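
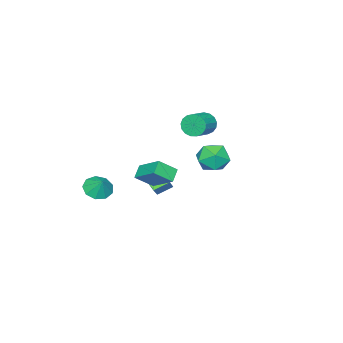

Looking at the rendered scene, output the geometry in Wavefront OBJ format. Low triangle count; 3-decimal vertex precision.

v 2.38 -3.603 -2.16
v 3.053 -4.216 -1.967
v 2.68 -2.997 -1.28
v 3.276 -3.763 -2.355
v 3.08 -3.235 -2.651
v 2.556 -2.88 -2.718
v 1.951 -2.862 -2.524
v 1.546 -3.192 -2.16
v 1.532 -3.713 -1.796
v 1.915 -4.183 -1.603
v 2.515 -4.382 -1.67
v 0.236 4.068 2.323
v 0.941 4.251 1.507
v 1.539 3.369 3.293
v 2.244 3.552 2.477
v 1.823 4.393 3.034
v 1.017 4.825 2.434
v 1.463 2.795 2.366
v 0.657 3.227 1.766
v 1.699 3.464 1.534
v 1.922 4.451 1.946
v 0.558 3.169 2.854
v 0.781 4.156 3.266
v 2.282 0.402 -0.608
v 1.546 0.161 -0.057
v 2.538 2.006 0.433
v 1.802 1.766 0.985
v 3.118 -0.266 0.215
v 2.382 -0.506 0.767
v 3.374 1.339 1.257
v 2.638 1.098 1.808
v -3.194 -4.804 -4.022
v -3.993 -4.216 -3.502
v -2.622 -3.231 -4.922
v -3.421 -2.643 -4.402
v -2.599 -4.617 -3.318
v -3.398 -4.029 -2.798
v -2.027 -3.044 -4.218
v -2.826 -2.456 -3.698
v -1.618 1.035 3.01
v -1.332 0.68 2.353
v -0.016 0.89 2.813
v -0.302 1.245 3.47
v -1.356 1.049 2.254
v -0.04 1.259 2.715
v -1.44 1.415 2.329
v -0.124 1.625 2.789
v -1.565 1.694 2.559
v -0.249 1.904 3.02
v -1.702 1.822 2.893
v -0.386 2.032 3.354
v -1.82 1.77 3.254
v -0.504 1.979 3.714
v -1.892 1.549 3.558
v -0.576 1.759 4.019
v -1.901 1.211 3.737
v -0.584 1.42 4.198
v -1.845 0.832 3.75
v -0.528 1.042 4.21
v -1.737 0.5 3.592
v -0.421 0.71 4.053
v -1.602 0.291 3.302
v -0.286 0.5 3.762
v -1.47 0.252 2.944
v -0.154 0.461 3.405
v -1.373 0.392 2.602
v -0.057 0.602 3.062
f 2 1 4
f 2 4 3
f 4 1 5
f 4 5 3
f 5 1 6
f 5 6 3
f 6 1 7
f 6 7 3
f 7 1 8
f 7 8 3
f 8 1 9
f 8 9 3
f 9 1 10
f 9 10 3
f 10 1 11
f 10 11 3
f 11 1 2
f 11 2 3
f 12 23 17
f 12 17 13
f 12 13 19
f 12 19 22
f 12 22 23
f 13 17 21
f 17 23 16
f 23 22 14
f 22 19 18
f 19 13 20
f 15 21 16
f 15 16 14
f 15 14 18
f 15 18 20
f 15 20 21
f 16 21 17
f 14 16 23
f 18 14 22
f 20 18 19
f 21 20 13
f 25 27 24
f 28 25 24
f 24 27 26
f 26 28 24
f 25 31 27
f 29 25 28
f 29 31 25
f 27 31 26
f 30 28 26
f 26 31 30
f 30 29 28
f 31 29 30
f 33 35 32
f 36 33 32
f 32 35 34
f 34 36 32
f 33 39 35
f 37 33 36
f 37 39 33
f 35 39 34
f 38 36 34
f 34 39 38
f 38 37 36
f 39 37 38
f 41 40 44
f 41 44 42
f 42 44 45
f 42 45 43
f 44 40 46
f 44 46 45
f 45 46 47
f 45 47 43
f 46 40 48
f 46 48 47
f 47 48 49
f 47 49 43
f 48 40 50
f 48 50 49
f 49 50 51
f 49 51 43
f 50 40 52
f 50 52 51
f 51 52 53
f 51 53 43
f 52 40 54
f 52 54 53
f 53 54 55
f 53 55 43
f 54 40 56
f 54 56 55
f 55 56 57
f 55 57 43
f 56 40 58
f 56 58 57
f 57 58 59
f 57 59 43
f 58 40 60
f 58 60 59
f 59 60 61
f 59 61 43
f 60 40 62
f 60 62 61
f 61 62 63
f 61 63 43
f 62 40 64
f 62 64 63
f 63 64 65
f 63 65 43
f 64 40 66
f 64 66 65
f 65 66 67
f 65 67 43
f 66 40 41
f 66 41 67
f 67 41 42
f 67 42 43



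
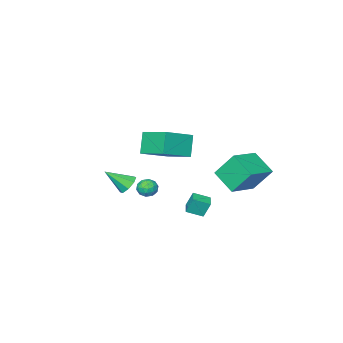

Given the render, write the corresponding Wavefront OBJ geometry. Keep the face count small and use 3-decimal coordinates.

v -2.211 3.895 -1.921
v -2.197 2.433 -1.054
v -0.329 4.239 -1.371
v -0.316 2.777 -0.504
v -1.604 3.003 -3.436
v -1.591 1.541 -2.569
v 0.277 3.347 -2.886
v 0.291 1.885 -2.019
v -2.073 -4.954 -2.534
v -0.173 -5.101 -1.724
v -2.228 -3.007 -1.819
v -0.328 -3.154 -1.009
v -1.452 -4.406 -3.891
v 0.448 -4.553 -3.081
v -1.607 -2.459 -3.176
v 0.293 -2.606 -2.366
v 3.232 0.355 -3.312
v 3.645 0.304 -2.81
v 3.055 -0.684 -3.27
v 3.468 -0.735 -2.768
v 2.896 -0.43 -2.692
v 3.006 0.212 -2.717
v 3.694 -0.592 -3.363
v 3.804 0.05 -3.388
v 3.93 -0.281 -2.841
v 3.437 -0.18 -2.426
v 3.263 -0.2 -3.654
v 2.77 -0.099 -3.239
v 3.454 0.421 -3.064
v 3.246 -0.801 -3.016
v 2.91 -0.621 -2.971
v 3.153 -0.651 -2.675
v 3.079 0.367 -3.01
v 3.321 0.337 -2.715
v 2.881 -0.094 -2.646
v 3.379 -0.717 -3.365
v 3.621 -0.747 -3.07
v 3.547 0.271 -3.405
v 3.79 0.241 -3.109
v 3.819 -0.286 -3.434
v 3.864 0.047 -2.787
v 3.76 -0.564 -2.763
v 3.893 -0.48 -3.112
v 3.958 -0.103 -3.128
v 3.574 0.106 -2.544
v 3.47 -0.504 -2.519
v 3.135 -0.325 -2.475
v 3.199 0.052 -2.49
v 3.742 -0.238 -2.562
v 3.23 0.124 -3.561
v 3.126 -0.486 -3.536
v 3.501 -0.432 -3.59
v 3.565 -0.055 -3.605
v 2.94 0.184 -3.317
v 2.836 -0.427 -3.293
v 2.742 -0.277 -2.952
v 2.807 0.1 -2.968
v 2.958 -0.142 -3.518
v 1.979 2.968 -3.849
v 1.716 3.26 -2.876
v 2.517 3.624 -3.901
v 2.254 3.916 -2.927
v 2.726 2.384 -3.473
v 2.463 2.676 -2.499
v 3.264 3.04 -3.524
v 3.001 3.332 -2.551
v 3.482 -1.753 -3.416
v 4.057 -1.498 -3.766
v 4.478 -2.587 -2.384
v 3.901 -1.171 -3.351
v 3.5 -1.185 -2.974
v 3.087 -1.531 -2.856
v 2.906 -2.007 -3.066
v 3.062 -2.334 -3.481
v 3.464 -2.321 -3.858
v 3.876 -1.975 -3.976
f 2 4 1
f 5 2 1
f 1 4 3
f 3 5 1
f 2 8 4
f 6 2 5
f 6 8 2
f 4 8 3
f 7 5 3
f 3 8 7
f 7 6 5
f 8 6 7
f 10 12 9
f 13 10 9
f 9 12 11
f 11 13 9
f 10 16 12
f 14 10 13
f 14 16 10
f 12 16 11
f 15 13 11
f 11 16 15
f 15 14 13
f 16 14 15
f 17 54 33
f 54 28 57
f 33 57 22
f 54 57 33
f 17 33 29
f 33 22 34
f 29 34 18
f 33 34 29
f 17 29 38
f 29 18 39
f 38 39 24
f 29 39 38
f 17 38 50
f 38 24 53
f 50 53 27
f 38 53 50
f 17 50 54
f 50 27 58
f 54 58 28
f 50 58 54
f 18 34 45
f 34 22 48
f 45 48 26
f 34 48 45
f 22 57 35
f 57 28 56
f 35 56 21
f 57 56 35
f 28 58 55
f 58 27 51
f 55 51 19
f 58 51 55
f 27 53 52
f 53 24 40
f 52 40 23
f 53 40 52
f 24 39 44
f 39 18 41
f 44 41 25
f 39 41 44
f 20 46 32
f 46 26 47
f 32 47 21
f 46 47 32
f 20 32 30
f 32 21 31
f 30 31 19
f 32 31 30
f 20 30 37
f 30 19 36
f 37 36 23
f 30 36 37
f 20 37 42
f 37 23 43
f 42 43 25
f 37 43 42
f 20 42 46
f 42 25 49
f 46 49 26
f 42 49 46
f 21 47 35
f 47 26 48
f 35 48 22
f 47 48 35
f 19 31 55
f 31 21 56
f 55 56 28
f 31 56 55
f 23 36 52
f 36 19 51
f 52 51 27
f 36 51 52
f 25 43 44
f 43 23 40
f 44 40 24
f 43 40 44
f 26 49 45
f 49 25 41
f 45 41 18
f 49 41 45
f 60 62 59
f 63 60 59
f 59 62 61
f 61 63 59
f 60 66 62
f 64 60 63
f 64 66 60
f 62 66 61
f 65 63 61
f 61 66 65
f 65 64 63
f 66 64 65
f 68 67 70
f 68 70 69
f 70 67 71
f 70 71 69
f 71 67 72
f 71 72 69
f 72 67 73
f 72 73 69
f 73 67 74
f 73 74 69
f 74 67 75
f 74 75 69
f 75 67 76
f 75 76 69
f 76 67 68
f 76 68 69



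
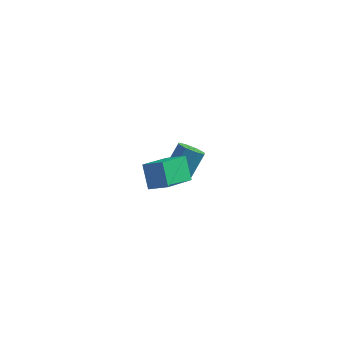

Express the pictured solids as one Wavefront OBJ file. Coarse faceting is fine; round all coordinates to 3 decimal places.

v 1.788 -2.127 1.555
v 1.261 -3.946 2.439
v 2.778 -2.171 2.054
v 2.251 -3.99 2.939
v 2.309 -2.81 0.461
v 1.782 -4.629 1.346
v 3.299 -2.854 0.961
v 2.772 -4.673 1.845
v 0.967 1.859 -3.293
v 1.424 1.295 -3.009
v 1.85 2.297 -1.703
v 1.393 2.861 -1.987
v 1.716 1.658 -3.382
v 2.141 2.66 -2.077
v 1.568 2.139 -3.704
v 1.994 3.141 -2.398
v 1.069 2.456 -3.784
v 1.494 3.458 -2.479
v 0.51 2.423 -3.577
v 0.936 3.425 -2.271
v 0.219 2.06 -3.203
v 0.644 3.062 -1.898
v 0.366 1.579 -2.882
v 0.792 2.581 -1.576
v 0.866 1.262 -2.801
v 1.291 2.264 -1.496
f 2 4 1
f 5 2 1
f 1 4 3
f 3 5 1
f 2 8 4
f 6 2 5
f 6 8 2
f 4 8 3
f 7 5 3
f 3 8 7
f 7 6 5
f 8 6 7
f 10 9 13
f 10 13 11
f 11 13 14
f 11 14 12
f 13 9 15
f 13 15 14
f 14 15 16
f 14 16 12
f 15 9 17
f 15 17 16
f 16 17 18
f 16 18 12
f 17 9 19
f 17 19 18
f 18 19 20
f 18 20 12
f 19 9 21
f 19 21 20
f 20 21 22
f 20 22 12
f 21 9 23
f 21 23 22
f 22 23 24
f 22 24 12
f 23 9 25
f 23 25 24
f 24 25 26
f 24 26 12
f 25 9 10
f 25 10 26
f 26 10 11
f 26 11 12



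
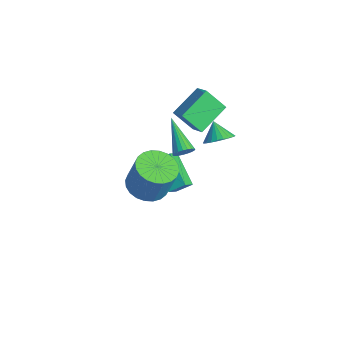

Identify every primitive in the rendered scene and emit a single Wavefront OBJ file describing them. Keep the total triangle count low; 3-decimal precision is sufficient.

v 2.426 0.547 1.803
v 2.981 0.487 2.362
v 1.694 0.613 2.537
v 2.969 0.792 2.322
v 2.874 1.06 2.203
v 2.711 1.25 2.023
v 2.504 1.333 1.81
v 2.286 1.296 1.595
v 2.089 1.145 1.412
v 1.944 0.903 1.289
v 1.871 0.607 1.244
v 1.884 0.302 1.283
v 1.979 0.034 1.402
v 2.142 -0.156 1.582
v 2.349 -0.239 1.795
v 2.567 -0.202 2.01
v 2.764 -0.051 2.193
v 2.909 0.191 2.316
v -1.377 0.052 0.596
v -0.461 0.071 1.205
v -1.921 1.656 1.363
v -1.006 1.675 1.973
v -0.694 0.785 -0.453
v 0.221 0.804 0.157
v -1.239 2.389 0.315
v -0.323 2.408 0.924
v -0.382 0.142 -1.787
v -0.135 -0.045 -1.297
v -2.218 0.378 -0.773
v -0.098 0.193 -1.284
v -0.11 0.422 -1.359
v -0.168 0.603 -1.507
v -0.264 0.704 -1.704
v -0.381 0.708 -1.915
v -0.497 0.614 -2.104
v -0.594 0.439 -2.239
v -0.654 0.212 -2.295
v -0.667 -0.027 -2.263
v -0.631 -0.236 -2.15
v -0.552 -0.38 -1.973
v -0.444 -0.434 -1.764
v -0.325 -0.388 -1.56
v -0.216 -0.251 -1.394
v 3.398 -3.708 1.288
v 3.895 -2.854 0.999
v 4.34 -2.538 2.704
v 3.842 -3.392 2.992
v 3.527 -2.71 1.069
v 3.972 -2.394 2.773
v 3.138 -2.718 1.171
v 3.583 -2.402 2.876
v 2.789 -2.877 1.292
v 3.234 -2.56 2.997
v 2.533 -3.162 1.412
v 2.978 -2.846 3.117
v 2.408 -3.531 1.513
v 2.853 -3.214 3.218
v 2.434 -3.926 1.58
v 2.879 -3.61 3.284
v 2.607 -4.289 1.602
v 3.052 -3.972 3.307
v 2.9 -4.562 1.576
v 3.345 -4.246 3.281
v 3.268 -4.706 1.507
v 3.713 -4.39 3.211
v 3.657 -4.698 1.404
v 4.102 -4.382 3.109
v 4.006 -4.54 1.283
v 4.451 -4.223 2.988
v 4.262 -4.254 1.163
v 4.707 -3.938 2.868
v 4.387 -3.886 1.062
v 4.832 -3.569 2.767
v 4.361 -3.49 0.996
v 4.806 -3.174 2.7
v 4.188 -3.128 0.973
v 4.633 -2.811 2.678
v -1.885 -0.355 -3.689
v -1.527 -0.953 -3.058
v -1.569 0.393 -3.159
v -1.211 -0.204 -2.528
v -0.189 -0.376 -4.672
v 0.169 -0.973 -4.041
v 0.127 0.373 -4.142
v 0.485 -0.225 -3.511
f 2 1 4
f 2 4 3
f 4 1 5
f 4 5 3
f 5 1 6
f 5 6 3
f 6 1 7
f 6 7 3
f 7 1 8
f 7 8 3
f 8 1 9
f 8 9 3
f 9 1 10
f 9 10 3
f 10 1 11
f 10 11 3
f 11 1 12
f 11 12 3
f 12 1 13
f 12 13 3
f 13 1 14
f 13 14 3
f 14 1 15
f 14 15 3
f 15 1 16
f 15 16 3
f 16 1 17
f 16 17 3
f 17 1 18
f 17 18 3
f 18 1 2
f 18 2 3
f 20 22 19
f 23 20 19
f 19 22 21
f 21 23 19
f 20 26 22
f 24 20 23
f 24 26 20
f 22 26 21
f 25 23 21
f 21 26 25
f 25 24 23
f 26 24 25
f 28 27 30
f 28 30 29
f 30 27 31
f 30 31 29
f 31 27 32
f 31 32 29
f 32 27 33
f 32 33 29
f 33 27 34
f 33 34 29
f 34 27 35
f 34 35 29
f 35 27 36
f 35 36 29
f 36 27 37
f 36 37 29
f 37 27 38
f 37 38 29
f 38 27 39
f 38 39 29
f 39 27 40
f 39 40 29
f 40 27 41
f 40 41 29
f 41 27 42
f 41 42 29
f 42 27 43
f 42 43 29
f 43 27 28
f 43 28 29
f 45 44 48
f 45 48 46
f 46 48 49
f 46 49 47
f 48 44 50
f 48 50 49
f 49 50 51
f 49 51 47
f 50 44 52
f 50 52 51
f 51 52 53
f 51 53 47
f 52 44 54
f 52 54 53
f 53 54 55
f 53 55 47
f 54 44 56
f 54 56 55
f 55 56 57
f 55 57 47
f 56 44 58
f 56 58 57
f 57 58 59
f 57 59 47
f 58 44 60
f 58 60 59
f 59 60 61
f 59 61 47
f 60 44 62
f 60 62 61
f 61 62 63
f 61 63 47
f 62 44 64
f 62 64 63
f 63 64 65
f 63 65 47
f 64 44 66
f 64 66 65
f 65 66 67
f 65 67 47
f 66 44 68
f 66 68 67
f 67 68 69
f 67 69 47
f 68 44 70
f 68 70 69
f 69 70 71
f 69 71 47
f 70 44 72
f 70 72 71
f 71 72 73
f 71 73 47
f 72 44 74
f 72 74 73
f 73 74 75
f 73 75 47
f 74 44 76
f 74 76 75
f 75 76 77
f 75 77 47
f 76 44 45
f 76 45 77
f 77 45 46
f 77 46 47
f 79 81 78
f 82 79 78
f 78 81 80
f 80 82 78
f 79 85 81
f 83 79 82
f 83 85 79
f 81 85 80
f 84 82 80
f 80 85 84
f 84 83 82
f 85 83 84



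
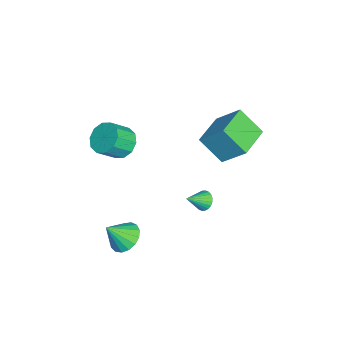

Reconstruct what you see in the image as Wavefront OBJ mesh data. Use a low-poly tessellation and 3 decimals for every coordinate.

v 0.946 1.766 -1.894
v 1.391 1.706 -2.336
v 1.594 0.894 -1.126
v 1.481 1.892 -2.202
v 1.489 2.058 -2.021
v 1.415 2.179 -1.821
v 1.27 2.238 -1.632
v 1.075 2.225 -1.482
v 0.86 2.141 -1.396
v 0.659 2.001 -1.385
v 0.501 1.825 -1.452
v 0.411 1.639 -1.586
v 0.403 1.473 -1.767
v 0.477 1.352 -1.968
v 0.622 1.293 -2.157
v 0.817 1.306 -2.306
v 1.032 1.39 -2.392
v 1.233 1.53 -2.403
v 0.501 -2.541 2.322
v 1.144 -2.841 1.646
v 1.761 -3.719 2.621
v 1.119 -3.419 3.298
v 1.38 -2.361 1.928
v 1.998 -3.238 2.904
v 1.281 -1.949 2.361
v 1.899 -2.827 3.337
v 0.884 -1.764 2.78
v 1.502 -2.641 3.755
v 0.341 -1.875 3.023
v 0.958 -2.753 3.998
v -0.141 -2.241 2.999
v 0.476 -3.119 3.974
v -0.378 -2.722 2.716
v 0.24 -3.599 3.692
v -0.279 -3.133 2.283
v 0.339 -4.011 3.259
v 0.118 -3.319 1.865
v 0.736 -4.196 2.84
v 0.662 -3.207 1.622
v 1.279 -4.085 2.597
v -3.405 3.339 -0.78
v -3.904 2.068 0.584
v -2.899 4.636 0.614
v -3.398 3.365 1.978
v -1.402 2.555 -0.778
v -1.901 1.284 0.586
v -0.896 3.852 0.616
v -1.395 2.581 1.98
v 2.946 -2.208 -3.424
v 3.677 -1.581 -3.194
v 3.354 -3.132 -2.196
v 3.306 -1.418 -2.948
v 2.853 -1.435 -2.811
v 2.421 -1.63 -2.814
v 2.11 -1.957 -2.957
v 1.99 -2.342 -3.207
v 2.089 -2.695 -3.506
v 2.384 -2.937 -3.787
v 2.809 -3.012 -3.984
v 3.264 -2.903 -4.053
v 3.647 -2.634 -3.978
v 3.87 -2.267 -3.776
v 3.88 -1.887 -3.493
f 2 1 4
f 2 4 3
f 4 1 5
f 4 5 3
f 5 1 6
f 5 6 3
f 6 1 7
f 6 7 3
f 7 1 8
f 7 8 3
f 8 1 9
f 8 9 3
f 9 1 10
f 9 10 3
f 10 1 11
f 10 11 3
f 11 1 12
f 11 12 3
f 12 1 13
f 12 13 3
f 13 1 14
f 13 14 3
f 14 1 15
f 14 15 3
f 15 1 16
f 15 16 3
f 16 1 17
f 16 17 3
f 17 1 18
f 17 18 3
f 18 1 2
f 18 2 3
f 20 19 23
f 20 23 21
f 21 23 24
f 21 24 22
f 23 19 25
f 23 25 24
f 24 25 26
f 24 26 22
f 25 19 27
f 25 27 26
f 26 27 28
f 26 28 22
f 27 19 29
f 27 29 28
f 28 29 30
f 28 30 22
f 29 19 31
f 29 31 30
f 30 31 32
f 30 32 22
f 31 19 33
f 31 33 32
f 32 33 34
f 32 34 22
f 33 19 35
f 33 35 34
f 34 35 36
f 34 36 22
f 35 19 37
f 35 37 36
f 36 37 38
f 36 38 22
f 37 19 39
f 37 39 38
f 38 39 40
f 38 40 22
f 39 19 20
f 39 20 40
f 40 20 21
f 40 21 22
f 42 44 41
f 45 42 41
f 41 44 43
f 43 45 41
f 42 48 44
f 46 42 45
f 46 48 42
f 44 48 43
f 47 45 43
f 43 48 47
f 47 46 45
f 48 46 47
f 50 49 52
f 50 52 51
f 52 49 53
f 52 53 51
f 53 49 54
f 53 54 51
f 54 49 55
f 54 55 51
f 55 49 56
f 55 56 51
f 56 49 57
f 56 57 51
f 57 49 58
f 57 58 51
f 58 49 59
f 58 59 51
f 59 49 60
f 59 60 51
f 60 49 61
f 60 61 51
f 61 49 62
f 61 62 51
f 62 49 63
f 62 63 51
f 63 49 50
f 63 50 51



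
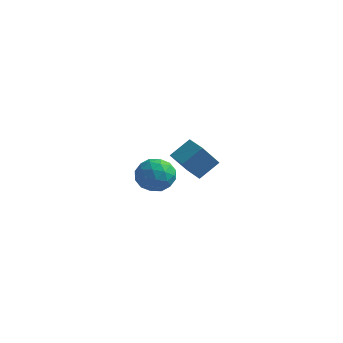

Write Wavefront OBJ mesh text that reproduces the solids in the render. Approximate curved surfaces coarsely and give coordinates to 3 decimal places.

v -2.369 -1.864 3.43
v -1.614 -2.264 4.025
v -3.186 -3.336 3.475
v -2.431 -3.736 4.07
v -3.064 -3.005 4.455
v -2.559 -2.095 4.427
v -2.241 -3.505 3.073
v -1.736 -2.595 3.045
v -1.535 -3.279 3.804
v -2.044 -2.97 4.658
v -2.756 -2.63 2.842
v -3.265 -2.321 3.696
v -1.92 -1.935 3.723
v -2.88 -3.665 3.777
v -3.252 -3.235 4.003
v -2.809 -3.471 4.353
v -2.475 -1.835 3.96
v -2.032 -2.071 4.309
v -2.884 -2.506 4.562
v -2.768 -3.529 3.191
v -2.325 -3.765 3.54
v -1.991 -2.129 3.147
v -1.548 -2.365 3.497
v -1.916 -3.094 2.938
v -1.43 -2.766 3.943
v -1.91 -3.632 3.97
v -1.798 -3.496 3.384
v -1.501 -2.961 3.367
v -1.729 -2.585 4.445
v -2.209 -3.45 4.472
v -2.581 -3.02 4.698
v -2.284 -2.485 4.682
v -1.682 -3.181 4.316
v -2.591 -2.15 3.028
v -3.071 -3.015 3.055
v -2.516 -3.115 2.818
v -2.219 -2.58 2.802
v -2.89 -1.968 3.53
v -3.37 -2.834 3.557
v -3.299 -2.639 4.133
v -3.002 -2.104 4.116
v -3.118 -2.419 3.184
v -3.993 3.405 0.723
v -4.478 2.494 2.074
v -3.37 4.348 1.583
v -3.855 3.436 2.934
v -2.945 2.764 0.666
v -3.43 1.852 2.017
v -2.322 3.706 1.526
v -2.807 2.795 2.877
f 1 38 17
f 38 12 41
f 17 41 6
f 38 41 17
f 1 17 13
f 17 6 18
f 13 18 2
f 17 18 13
f 1 13 22
f 13 2 23
f 22 23 8
f 13 23 22
f 1 22 34
f 22 8 37
f 34 37 11
f 22 37 34
f 1 34 38
f 34 11 42
f 38 42 12
f 34 42 38
f 2 18 29
f 18 6 32
f 29 32 10
f 18 32 29
f 6 41 19
f 41 12 40
f 19 40 5
f 41 40 19
f 12 42 39
f 42 11 35
f 39 35 3
f 42 35 39
f 11 37 36
f 37 8 24
f 36 24 7
f 37 24 36
f 8 23 28
f 23 2 25
f 28 25 9
f 23 25 28
f 4 30 16
f 30 10 31
f 16 31 5
f 30 31 16
f 4 16 14
f 16 5 15
f 14 15 3
f 16 15 14
f 4 14 21
f 14 3 20
f 21 20 7
f 14 20 21
f 4 21 26
f 21 7 27
f 26 27 9
f 21 27 26
f 4 26 30
f 26 9 33
f 30 33 10
f 26 33 30
f 5 31 19
f 31 10 32
f 19 32 6
f 31 32 19
f 3 15 39
f 15 5 40
f 39 40 12
f 15 40 39
f 7 20 36
f 20 3 35
f 36 35 11
f 20 35 36
f 9 27 28
f 27 7 24
f 28 24 8
f 27 24 28
f 10 33 29
f 33 9 25
f 29 25 2
f 33 25 29
f 44 46 43
f 47 44 43
f 43 46 45
f 45 47 43
f 44 50 46
f 48 44 47
f 48 50 44
f 46 50 45
f 49 47 45
f 45 50 49
f 49 48 47
f 50 48 49



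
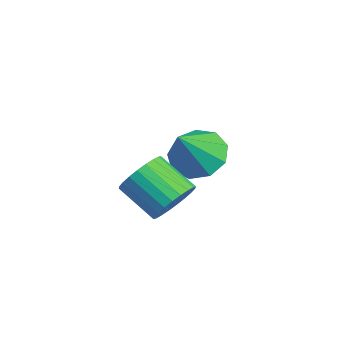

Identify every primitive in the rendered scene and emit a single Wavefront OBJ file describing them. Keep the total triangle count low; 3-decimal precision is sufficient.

v 0.535 -2.733 2.846
v 0.825 -2.491 3.459
v -0.105 -3.064 4.126
v -0.395 -3.307 3.514
v 0.649 -2.281 3.395
v -0.281 -2.854 4.062
v 0.456 -2.14 3.247
v -0.474 -2.714 3.914
v 0.275 -2.09 3.038
v -0.654 -2.663 3.705
v 0.134 -2.137 2.8
v -0.796 -2.711 3.467
v 0.053 -2.275 2.569
v -0.876 -2.849 3.236
v 0.046 -2.483 2.38
v -0.883 -3.057 3.047
v 0.114 -2.729 2.263
v -0.816 -3.303 2.93
v 0.245 -2.976 2.234
v -0.685 -3.549 2.901
v 0.421 -3.186 2.298
v -0.509 -3.759 2.965
v 0.614 -3.326 2.446
v -0.316 -3.9 3.113
v 0.794 -3.377 2.655
v -0.135 -3.95 3.322
v 0.936 -3.329 2.893
v 0.006 -3.903 3.56
v 1.016 -3.191 3.124
v 0.087 -3.765 3.791
v 1.023 -2.983 3.313
v 0.094 -3.557 3.98
v 0.956 -2.737 3.43
v 0.026 -3.311 4.097
v -2.492 -0.917 2.236
v -1.976 -1.369 1.702
v -1.888 -1.723 3.504
v -1.698 -0.875 1.884
v -1.792 -0.401 2.23
v -2.214 -0.168 2.579
v -2.766 -0.285 2.768
v -3.19 -0.698 2.708
v -3.288 -1.214 2.426
v -3.013 -1.59 2.056
v -2.495 -1.652 1.77
f 2 1 5
f 2 5 3
f 3 5 6
f 3 6 4
f 5 1 7
f 5 7 6
f 6 7 8
f 6 8 4
f 7 1 9
f 7 9 8
f 8 9 10
f 8 10 4
f 9 1 11
f 9 11 10
f 10 11 12
f 10 12 4
f 11 1 13
f 11 13 12
f 12 13 14
f 12 14 4
f 13 1 15
f 13 15 14
f 14 15 16
f 14 16 4
f 15 1 17
f 15 17 16
f 16 17 18
f 16 18 4
f 17 1 19
f 17 19 18
f 18 19 20
f 18 20 4
f 19 1 21
f 19 21 20
f 20 21 22
f 20 22 4
f 21 1 23
f 21 23 22
f 22 23 24
f 22 24 4
f 23 1 25
f 23 25 24
f 24 25 26
f 24 26 4
f 25 1 27
f 25 27 26
f 26 27 28
f 26 28 4
f 27 1 29
f 27 29 28
f 28 29 30
f 28 30 4
f 29 1 31
f 29 31 30
f 30 31 32
f 30 32 4
f 31 1 33
f 31 33 32
f 32 33 34
f 32 34 4
f 33 1 2
f 33 2 34
f 34 2 3
f 34 3 4
f 36 35 38
f 36 38 37
f 38 35 39
f 38 39 37
f 39 35 40
f 39 40 37
f 40 35 41
f 40 41 37
f 41 35 42
f 41 42 37
f 42 35 43
f 42 43 37
f 43 35 44
f 43 44 37
f 44 35 45
f 44 45 37
f 45 35 36
f 45 36 37



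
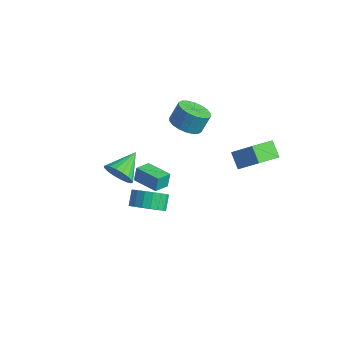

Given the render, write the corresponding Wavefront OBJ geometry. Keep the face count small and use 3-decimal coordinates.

v 1.323 -4.092 1.842
v 2.256 -3.824 2.12
v 1.871 -3.141 2.756
v 0.937 -3.408 2.478
v 2.172 -3.549 1.774
v 1.787 -2.866 2.411
v 1.92 -3.382 1.442
v 1.535 -2.699 2.078
v 1.55 -3.355 1.189
v 1.164 -2.672 1.825
v 1.134 -3.474 1.065
v 0.749 -2.791 1.701
v 0.756 -3.715 1.095
v 0.371 -3.032 1.731
v 0.49 -4.031 1.273
v 0.105 -3.348 1.909
v 0.389 -4.359 1.564
v 0.004 -3.676 2.2
v 0.473 -4.634 1.909
v 0.088 -3.951 2.546
v 0.725 -4.801 2.242
v 0.34 -4.118 2.878
v 1.096 -4.828 2.495
v 0.71 -4.145 3.131
v 1.511 -4.709 2.619
v 1.126 -4.026 3.255
v 1.889 -4.468 2.589
v 1.504 -3.785 3.225
v 2.155 -4.152 2.411
v 1.77 -3.469 3.047
v -1.251 -2.317 1.055
v -1.319 -2.017 1.901
v -1.225 -1.347 0.712
v -1.294 -1.046 1.558
v 0.334 -2.314 1.182
v 0.265 -2.013 2.028
v 0.359 -1.343 0.839
v 0.291 -1.043 1.685
v 2.707 1.866 1.463
v 1.899 2.242 2.174
v 2.769 3.627 0.603
v 1.961 4.002 1.314
v 3.799 2.318 2.466
v 2.991 2.693 3.177
v 3.861 4.078 1.606
v 3.053 4.454 2.317
v -1.564 2.37 2.236
v -0.56 2.321 2.13
v -0.413 2.961 3.217
v -1.416 3.01 3.324
v -0.665 2.704 1.918
v -0.518 3.344 3.005
v -0.947 3.02 1.77
v -0.8 3.66 2.857
v -1.352 3.208 1.714
v -1.205 3.848 2.801
v -1.798 3.23 1.762
v -1.651 3.87 2.849
v -2.198 3.082 1.903
v -2.051 3.722 2.99
v -2.472 2.792 2.111
v -2.325 3.432 3.198
v -2.567 2.419 2.343
v -2.42 3.059 3.43
v -2.462 2.036 2.555
v -2.315 2.676 3.642
v -2.18 1.72 2.703
v -2.033 2.36 3.79
v -1.775 1.532 2.759
v -1.628 2.172 3.846
v -1.329 1.51 2.711
v -1.182 2.15 3.798
v -0.929 1.658 2.57
v -0.782 2.298 3.657
v -0.655 1.948 2.362
v -0.508 2.588 3.449
v -2.95 -1.769 -0.127
v -2.395 -2.019 0.641
v -3.11 -0.111 0.527
v -2.102 -1.876 0.352
v -1.976 -1.713 -0.032
v -2.044 -1.56 -0.436
v -2.291 -1.449 -0.777
v -2.668 -1.402 -0.991
v -3.102 -1.427 -1.032
v -3.505 -1.52 -0.895
v -3.798 -1.663 -0.606
v -3.924 -1.826 -0.221
v -3.856 -1.978 0.182
v -3.609 -2.089 0.524
v -3.232 -2.137 0.737
v -2.798 -2.112 0.779
f 2 1 5
f 2 5 3
f 3 5 6
f 3 6 4
f 5 1 7
f 5 7 6
f 6 7 8
f 6 8 4
f 7 1 9
f 7 9 8
f 8 9 10
f 8 10 4
f 9 1 11
f 9 11 10
f 10 11 12
f 10 12 4
f 11 1 13
f 11 13 12
f 12 13 14
f 12 14 4
f 13 1 15
f 13 15 14
f 14 15 16
f 14 16 4
f 15 1 17
f 15 17 16
f 16 17 18
f 16 18 4
f 17 1 19
f 17 19 18
f 18 19 20
f 18 20 4
f 19 1 21
f 19 21 20
f 20 21 22
f 20 22 4
f 21 1 23
f 21 23 22
f 22 23 24
f 22 24 4
f 23 1 25
f 23 25 24
f 24 25 26
f 24 26 4
f 25 1 27
f 25 27 26
f 26 27 28
f 26 28 4
f 27 1 29
f 27 29 28
f 28 29 30
f 28 30 4
f 29 1 2
f 29 2 30
f 30 2 3
f 30 3 4
f 32 34 31
f 35 32 31
f 31 34 33
f 33 35 31
f 32 38 34
f 36 32 35
f 36 38 32
f 34 38 33
f 37 35 33
f 33 38 37
f 37 36 35
f 38 36 37
f 40 42 39
f 43 40 39
f 39 42 41
f 41 43 39
f 40 46 42
f 44 40 43
f 44 46 40
f 42 46 41
f 45 43 41
f 41 46 45
f 45 44 43
f 46 44 45
f 48 47 51
f 48 51 49
f 49 51 52
f 49 52 50
f 51 47 53
f 51 53 52
f 52 53 54
f 52 54 50
f 53 47 55
f 53 55 54
f 54 55 56
f 54 56 50
f 55 47 57
f 55 57 56
f 56 57 58
f 56 58 50
f 57 47 59
f 57 59 58
f 58 59 60
f 58 60 50
f 59 47 61
f 59 61 60
f 60 61 62
f 60 62 50
f 61 47 63
f 61 63 62
f 62 63 64
f 62 64 50
f 63 47 65
f 63 65 64
f 64 65 66
f 64 66 50
f 65 47 67
f 65 67 66
f 66 67 68
f 66 68 50
f 67 47 69
f 67 69 68
f 68 69 70
f 68 70 50
f 69 47 71
f 69 71 70
f 70 71 72
f 70 72 50
f 71 47 73
f 71 73 72
f 72 73 74
f 72 74 50
f 73 47 75
f 73 75 74
f 74 75 76
f 74 76 50
f 75 47 48
f 75 48 76
f 76 48 49
f 76 49 50
f 78 77 80
f 78 80 79
f 80 77 81
f 80 81 79
f 81 77 82
f 81 82 79
f 82 77 83
f 82 83 79
f 83 77 84
f 83 84 79
f 84 77 85
f 84 85 79
f 85 77 86
f 85 86 79
f 86 77 87
f 86 87 79
f 87 77 88
f 87 88 79
f 88 77 89
f 88 89 79
f 89 77 90
f 89 90 79
f 90 77 91
f 90 91 79
f 91 77 92
f 91 92 79
f 92 77 78
f 92 78 79



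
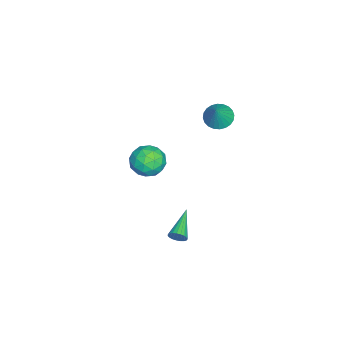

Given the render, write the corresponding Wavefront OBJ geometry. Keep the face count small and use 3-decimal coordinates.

v 4.632 0.144 -3.753
v 4.814 0.357 -3.292
v 2.808 0.216 -3.067
v 4.775 0.54 -3.415
v 4.711 0.655 -3.597
v 4.633 0.681 -3.806
v 4.555 0.615 -4.006
v 4.491 0.467 -4.162
v 4.451 0.263 -4.248
v 4.442 0.039 -4.247
v 4.466 -0.168 -4.162
v 4.519 -0.32 -4.005
v 4.591 -0.392 -3.805
v 4.671 -0.371 -3.596
v 4.743 -0.262 -3.414
v 4.797 -0.082 -3.291
v 4.822 0.137 -3.248
v 0.796 1.468 3.362
v 1.208 0.804 3.081
v 1.644 1.472 4.598
v 1.386 1.046 2.958
v 1.473 1.352 2.897
v 1.458 1.675 2.906
v 1.341 1.967 2.985
v 1.142 2.183 3.121
v 0.89 2.289 3.294
v 0.623 2.271 3.477
v 0.383 2.131 3.642
v 0.205 1.889 3.765
v 0.118 1.584 3.826
v 0.133 1.26 3.817
v 0.25 0.968 3.738
v 0.449 0.753 3.602
v 0.702 0.646 3.429
v 0.968 0.664 3.246
v 0.791 -2.139 -0.214
v 1.387 -1.592 0.49
v 2.233 -2.688 -1.01
v 2.829 -2.141 -0.306
v 2.278 -3.004 0.014
v 1.387 -2.665 0.506
v 2.233 -1.615 -1.026
v 1.342 -1.276 -0.534
v 2.278 -1.269 -0.012
v 2.307 -2.127 0.631
v 1.313 -2.153 -1.151
v 1.342 -3.011 -0.508
v 0.963 -1.818 0.208
v 2.657 -2.462 -0.728
v 2.334 -2.97 -0.54
v 2.684 -2.648 -0.126
v 0.963 -2.448 0.217
v 1.313 -2.127 0.631
v 1.837 -2.956 0.351
v 2.307 -2.153 -1.151
v 2.657 -1.832 -0.737
v 0.936 -1.632 -0.394
v 1.286 -1.31 0.02
v 1.783 -1.324 -0.871
v 1.837 -1.306 0.327
v 2.684 -1.628 -0.141
v 2.334 -1.319 -0.564
v 1.81 -1.12 -0.275
v 1.854 -1.81 0.704
v 2.701 -2.133 0.237
v 2.377 -2.64 0.425
v 1.853 -2.441 0.714
v 2.377 -1.62 0.409
v 0.919 -2.147 -0.757
v 1.766 -2.47 -1.224
v 1.767 -1.839 -1.234
v 1.243 -1.64 -0.945
v 0.936 -2.652 -0.379
v 1.783 -2.974 -0.847
v 1.81 -3.16 -0.245
v 1.286 -2.961 0.044
v 1.243 -2.66 -0.929
f 2 1 4
f 2 4 3
f 4 1 5
f 4 5 3
f 5 1 6
f 5 6 3
f 6 1 7
f 6 7 3
f 7 1 8
f 7 8 3
f 8 1 9
f 8 9 3
f 9 1 10
f 9 10 3
f 10 1 11
f 10 11 3
f 11 1 12
f 11 12 3
f 12 1 13
f 12 13 3
f 13 1 14
f 13 14 3
f 14 1 15
f 14 15 3
f 15 1 16
f 15 16 3
f 16 1 17
f 16 17 3
f 17 1 2
f 17 2 3
f 19 18 21
f 19 21 20
f 21 18 22
f 21 22 20
f 22 18 23
f 22 23 20
f 23 18 24
f 23 24 20
f 24 18 25
f 24 25 20
f 25 18 26
f 25 26 20
f 26 18 27
f 26 27 20
f 27 18 28
f 27 28 20
f 28 18 29
f 28 29 20
f 29 18 30
f 29 30 20
f 30 18 31
f 30 31 20
f 31 18 32
f 31 32 20
f 32 18 33
f 32 33 20
f 33 18 34
f 33 34 20
f 34 18 35
f 34 35 20
f 35 18 19
f 35 19 20
f 36 73 52
f 73 47 76
f 52 76 41
f 73 76 52
f 36 52 48
f 52 41 53
f 48 53 37
f 52 53 48
f 36 48 57
f 48 37 58
f 57 58 43
f 48 58 57
f 36 57 69
f 57 43 72
f 69 72 46
f 57 72 69
f 36 69 73
f 69 46 77
f 73 77 47
f 69 77 73
f 37 53 64
f 53 41 67
f 64 67 45
f 53 67 64
f 41 76 54
f 76 47 75
f 54 75 40
f 76 75 54
f 47 77 74
f 77 46 70
f 74 70 38
f 77 70 74
f 46 72 71
f 72 43 59
f 71 59 42
f 72 59 71
f 43 58 63
f 58 37 60
f 63 60 44
f 58 60 63
f 39 65 51
f 65 45 66
f 51 66 40
f 65 66 51
f 39 51 49
f 51 40 50
f 49 50 38
f 51 50 49
f 39 49 56
f 49 38 55
f 56 55 42
f 49 55 56
f 39 56 61
f 56 42 62
f 61 62 44
f 56 62 61
f 39 61 65
f 61 44 68
f 65 68 45
f 61 68 65
f 40 66 54
f 66 45 67
f 54 67 41
f 66 67 54
f 38 50 74
f 50 40 75
f 74 75 47
f 50 75 74
f 42 55 71
f 55 38 70
f 71 70 46
f 55 70 71
f 44 62 63
f 62 42 59
f 63 59 43
f 62 59 63
f 45 68 64
f 68 44 60
f 64 60 37
f 68 60 64



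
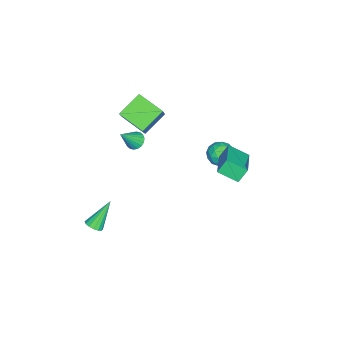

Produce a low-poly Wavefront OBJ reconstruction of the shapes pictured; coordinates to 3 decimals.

v -3.137 2.347 -2.367
v -2.762 2.614 -1.714
v -2.278 1.386 -2.466
v -1.903 1.653 -1.813
v -2.63 1.329 -1.751
v -3.161 1.923 -1.69
v -1.879 2.077 -2.49
v -2.41 2.671 -2.429
v -1.984 2.448 -1.79
v -2.449 1.985 -1.333
v -2.591 2.015 -2.847
v -3.056 1.552 -2.39
v -3.025 2.565 -2.031
v -2.015 1.435 -2.149
v -2.442 1.244 -2.112
v -2.222 1.402 -1.728
v -3.26 2.158 -2.017
v -3.039 2.316 -1.634
v -2.962 1.56 -1.656
v -2.001 1.684 -2.546
v -1.78 1.842 -2.163
v -2.818 2.598 -2.452
v -2.598 2.756 -2.068
v -2.078 2.44 -2.524
v -2.347 2.624 -1.693
v -1.842 2.06 -1.751
v -1.828 2.309 -2.149
v -2.14 2.658 -2.113
v -2.62 2.352 -1.424
v -2.115 1.788 -1.483
v -2.543 1.597 -1.446
v -2.855 1.946 -1.41
v -2.163 2.255 -1.469
v -2.925 2.212 -2.697
v -2.42 1.648 -2.756
v -2.185 2.054 -2.77
v -2.497 2.403 -2.734
v -3.198 1.94 -2.429
v -2.693 1.376 -2.487
v -2.9 1.342 -2.067
v -3.212 1.691 -2.031
v -2.877 1.745 -2.711
v -4.248 -3.296 -4.261
v -3.807 -3.437 -4.627
v -3.432 -3.864 -3.059
v -3.746 -3.192 -4.553
v -3.784 -2.968 -4.421
v -3.914 -2.809 -4.258
v -4.111 -2.747 -4.095
v -4.334 -2.793 -3.965
v -4.54 -2.939 -3.894
v -4.689 -3.155 -3.895
v -4.75 -3.4 -3.969
v -4.712 -3.623 -4.101
v -4.582 -3.782 -4.264
v -4.386 -3.845 -4.427
v -4.162 -3.799 -4.557
v -3.956 -3.653 -4.628
v -3.478 -2.46 -2.61
v -3.936 -3.91 -1.969
v -4.663 -1.723 -1.787
v -5.12 -3.173 -1.146
v -2.12 -2.147 -0.934
v -2.577 -3.597 -0.293
v -3.304 -1.41 -0.111
v -3.762 -2.86 0.53
v -1.857 2.601 -0.461
v -0.07 3.001 0.179
v -1.899 3.71 -1.036
v -0.112 4.111 -0.396
v -1.488 2.209 -1.244
v 0.299 2.61 -0.604
v -1.53 3.319 -1.819
v 0.257 3.719 -1.179
v 3.148 -3.121 -4.187
v 3.558 -3.229 -3.869
v 2.232 -2.499 -2.793
v 3.601 -2.972 -3.955
v 3.523 -2.755 -4.104
v 3.344 -2.636 -4.274
v 3.113 -2.647 -4.421
v 2.891 -2.784 -4.506
v 2.738 -3.012 -4.505
v 2.695 -3.269 -4.419
v 2.773 -3.486 -4.27
v 2.952 -3.605 -4.1
v 3.183 -3.595 -3.953
v 3.405 -3.457 -3.868
f 1 38 17
f 38 12 41
f 17 41 6
f 38 41 17
f 1 17 13
f 17 6 18
f 13 18 2
f 17 18 13
f 1 13 22
f 13 2 23
f 22 23 8
f 13 23 22
f 1 22 34
f 22 8 37
f 34 37 11
f 22 37 34
f 1 34 38
f 34 11 42
f 38 42 12
f 34 42 38
f 2 18 29
f 18 6 32
f 29 32 10
f 18 32 29
f 6 41 19
f 41 12 40
f 19 40 5
f 41 40 19
f 12 42 39
f 42 11 35
f 39 35 3
f 42 35 39
f 11 37 36
f 37 8 24
f 36 24 7
f 37 24 36
f 8 23 28
f 23 2 25
f 28 25 9
f 23 25 28
f 4 30 16
f 30 10 31
f 16 31 5
f 30 31 16
f 4 16 14
f 16 5 15
f 14 15 3
f 16 15 14
f 4 14 21
f 14 3 20
f 21 20 7
f 14 20 21
f 4 21 26
f 21 7 27
f 26 27 9
f 21 27 26
f 4 26 30
f 26 9 33
f 30 33 10
f 26 33 30
f 5 31 19
f 31 10 32
f 19 32 6
f 31 32 19
f 3 15 39
f 15 5 40
f 39 40 12
f 15 40 39
f 7 20 36
f 20 3 35
f 36 35 11
f 20 35 36
f 9 27 28
f 27 7 24
f 28 24 8
f 27 24 28
f 10 33 29
f 33 9 25
f 29 25 2
f 33 25 29
f 44 43 46
f 44 46 45
f 46 43 47
f 46 47 45
f 47 43 48
f 47 48 45
f 48 43 49
f 48 49 45
f 49 43 50
f 49 50 45
f 50 43 51
f 50 51 45
f 51 43 52
f 51 52 45
f 52 43 53
f 52 53 45
f 53 43 54
f 53 54 45
f 54 43 55
f 54 55 45
f 55 43 56
f 55 56 45
f 56 43 57
f 56 57 45
f 57 43 58
f 57 58 45
f 58 43 44
f 58 44 45
f 60 62 59
f 63 60 59
f 59 62 61
f 61 63 59
f 60 66 62
f 64 60 63
f 64 66 60
f 62 66 61
f 65 63 61
f 61 66 65
f 65 64 63
f 66 64 65
f 68 70 67
f 71 68 67
f 67 70 69
f 69 71 67
f 68 74 70
f 72 68 71
f 72 74 68
f 70 74 69
f 73 71 69
f 69 74 73
f 73 72 71
f 74 72 73
f 76 75 78
f 76 78 77
f 78 75 79
f 78 79 77
f 79 75 80
f 79 80 77
f 80 75 81
f 80 81 77
f 81 75 82
f 81 82 77
f 82 75 83
f 82 83 77
f 83 75 84
f 83 84 77
f 84 75 85
f 84 85 77
f 85 75 86
f 85 86 77
f 86 75 87
f 86 87 77
f 87 75 88
f 87 88 77
f 88 75 76
f 88 76 77



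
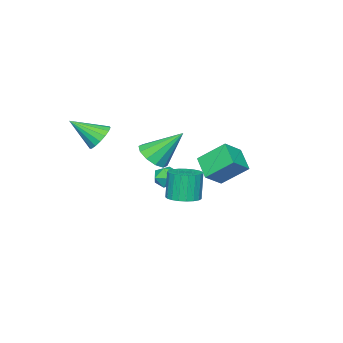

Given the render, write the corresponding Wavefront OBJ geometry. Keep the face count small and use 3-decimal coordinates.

v 2.075 1.883 -1.452
v 2.777 2.177 -1.282
v 2.487 2.051 0.123
v 1.785 1.757 -0.048
v 2.593 2.444 -1.295
v 2.304 2.318 0.11
v 2.32 2.614 -1.336
v 2.03 2.488 0.069
v 2.004 2.658 -1.397
v 1.715 2.532 0.007
v 1.701 2.567 -1.468
v 1.412 2.441 -0.063
v 1.462 2.359 -1.536
v 1.173 2.233 -0.131
v 1.329 2.068 -1.589
v 1.04 1.942 -0.184
v 1.325 1.745 -1.619
v 1.036 1.619 -0.214
v 1.451 1.446 -1.62
v 1.162 1.32 -0.215
v 1.684 1.222 -1.592
v 1.395 1.096 -0.187
v 1.985 1.113 -1.54
v 1.696 0.987 -0.135
v 2.302 1.137 -1.473
v 2.012 1.011 -0.068
v 2.579 1.29 -1.402
v 2.289 1.164 0.003
v 2.769 1.545 -1.34
v 2.479 1.419 0.065
v 2.839 1.859 -1.297
v 2.549 1.733 0.108
v 0.144 2.014 -0.141
v -0.407 3.096 0.87
v 0.774 2.929 -0.776
v 0.223 4.011 0.234
v 1.077 1.849 0.546
v 0.526 2.931 1.556
v 1.707 2.764 -0.09
v 1.156 3.846 0.921
v 2.67 -2.268 1.222
v 3.11 -2.489 0.642
v 3.43 -3.372 2.218
v 3.298 -2.219 0.797
v 3.343 -1.961 1.049
v 3.234 -1.773 1.341
v 2.995 -1.698 1.605
v 2.682 -1.754 1.781
v 2.366 -1.928 1.83
v 2.12 -2.18 1.739
v 2 -2.452 1.529
v 2.033 -2.682 1.249
v 2.212 -2.817 0.963
v 2.496 -2.826 0.736
v 2.82 -2.708 0.62
v -1.697 -1.356 -3.077
v -1.145 -1.762 -3.24
v -2.075 -2.158 -2.36
v -1.523 -2.564 -2.523
v -1.427 -1.971 -2.156
v -1.194 -1.475 -2.599
v -2.026 -2.445 -3.001
v -1.793 -1.949 -3.444
v -1.348 -2.435 -3.194
v -0.978 -2.142 -2.671
v -2.242 -1.778 -2.929
v -1.872 -1.485 -2.406
v -0.373 -1.76 -0.901
v 0.231 -1.141 -1.067
v -1.127 -0.62 0.601
v -0.208 -1.033 -1.369
v -0.71 -1.203 -1.493
v -1.083 -1.585 -1.39
v -1.185 -2.034 -1.1
v -0.976 -2.378 -0.734
v -0.537 -2.486 -0.432
v -0.035 -2.316 -0.309
v 0.338 -1.934 -0.411
v 0.439 -1.485 -0.701
f 2 1 5
f 2 5 3
f 3 5 6
f 3 6 4
f 5 1 7
f 5 7 6
f 6 7 8
f 6 8 4
f 7 1 9
f 7 9 8
f 8 9 10
f 8 10 4
f 9 1 11
f 9 11 10
f 10 11 12
f 10 12 4
f 11 1 13
f 11 13 12
f 12 13 14
f 12 14 4
f 13 1 15
f 13 15 14
f 14 15 16
f 14 16 4
f 15 1 17
f 15 17 16
f 16 17 18
f 16 18 4
f 17 1 19
f 17 19 18
f 18 19 20
f 18 20 4
f 19 1 21
f 19 21 20
f 20 21 22
f 20 22 4
f 21 1 23
f 21 23 22
f 22 23 24
f 22 24 4
f 23 1 25
f 23 25 24
f 24 25 26
f 24 26 4
f 25 1 27
f 25 27 26
f 26 27 28
f 26 28 4
f 27 1 29
f 27 29 28
f 28 29 30
f 28 30 4
f 29 1 31
f 29 31 30
f 30 31 32
f 30 32 4
f 31 1 2
f 31 2 32
f 32 2 3
f 32 3 4
f 34 36 33
f 37 34 33
f 33 36 35
f 35 37 33
f 34 40 36
f 38 34 37
f 38 40 34
f 36 40 35
f 39 37 35
f 35 40 39
f 39 38 37
f 40 38 39
f 42 41 44
f 42 44 43
f 44 41 45
f 44 45 43
f 45 41 46
f 45 46 43
f 46 41 47
f 46 47 43
f 47 41 48
f 47 48 43
f 48 41 49
f 48 49 43
f 49 41 50
f 49 50 43
f 50 41 51
f 50 51 43
f 51 41 52
f 51 52 43
f 52 41 53
f 52 53 43
f 53 41 54
f 53 54 43
f 54 41 55
f 54 55 43
f 55 41 42
f 55 42 43
f 56 67 61
f 56 61 57
f 56 57 63
f 56 63 66
f 56 66 67
f 57 61 65
f 61 67 60
f 67 66 58
f 66 63 62
f 63 57 64
f 59 65 60
f 59 60 58
f 59 58 62
f 59 62 64
f 59 64 65
f 60 65 61
f 58 60 67
f 62 58 66
f 64 62 63
f 65 64 57
f 69 68 71
f 69 71 70
f 71 68 72
f 71 72 70
f 72 68 73
f 72 73 70
f 73 68 74
f 73 74 70
f 74 68 75
f 74 75 70
f 75 68 76
f 75 76 70
f 76 68 77
f 76 77 70
f 77 68 78
f 77 78 70
f 78 68 79
f 78 79 70
f 79 68 69
f 79 69 70



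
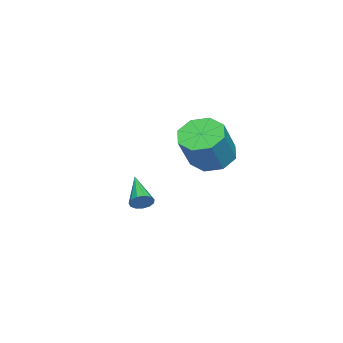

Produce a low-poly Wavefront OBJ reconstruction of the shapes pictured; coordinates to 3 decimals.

v 3.406 0.582 2.472
v 4.052 1.217 2.049
v 5.18 1.094 3.585
v 4.534 0.458 4.008
v 3.521 1.575 2.467
v 4.649 1.452 4.004
v 2.922 1.351 2.889
v 4.05 1.228 4.425
v 2.607 0.677 3.066
v 3.735 0.553 4.602
v 2.76 -0.054 2.895
v 3.888 -0.177 4.431
v 3.291 -0.412 2.476
v 4.419 -0.535 4.013
v 3.89 -0.188 2.055
v 5.018 -0.311 3.591
v 4.205 0.487 1.878
v 5.333 0.363 3.414
v 1.015 -3.278 -1.668
v 1.373 -3.616 -1.422
v -0.335 -4.082 -0.812
v 1.343 -3.369 -1.236
v 1.21 -3.093 -1.188
v 1.015 -2.877 -1.292
v 0.82 -2.787 -1.516
v 0.687 -2.853 -1.788
v 0.658 -3.055 -2.022
v 0.743 -3.327 -2.144
v 0.914 -3.583 -2.114
v 1.118 -3.743 -1.943
v 1.289 -3.755 -1.685
f 2 1 5
f 2 5 3
f 3 5 6
f 3 6 4
f 5 1 7
f 5 7 6
f 6 7 8
f 6 8 4
f 7 1 9
f 7 9 8
f 8 9 10
f 8 10 4
f 9 1 11
f 9 11 10
f 10 11 12
f 10 12 4
f 11 1 13
f 11 13 12
f 12 13 14
f 12 14 4
f 13 1 15
f 13 15 14
f 14 15 16
f 14 16 4
f 15 1 17
f 15 17 16
f 16 17 18
f 16 18 4
f 17 1 2
f 17 2 18
f 18 2 3
f 18 3 4
f 20 19 22
f 20 22 21
f 22 19 23
f 22 23 21
f 23 19 24
f 23 24 21
f 24 19 25
f 24 25 21
f 25 19 26
f 25 26 21
f 26 19 27
f 26 27 21
f 27 19 28
f 27 28 21
f 28 19 29
f 28 29 21
f 29 19 30
f 29 30 21
f 30 19 31
f 30 31 21
f 31 19 20
f 31 20 21



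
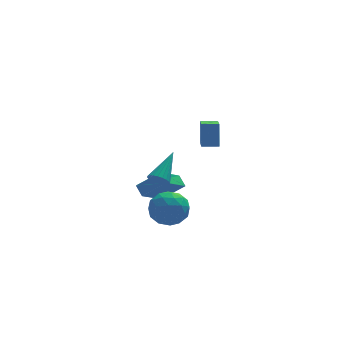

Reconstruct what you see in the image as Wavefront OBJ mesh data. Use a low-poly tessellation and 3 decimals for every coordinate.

v -1.701 -3.977 2.512
v -1.591 -3.443 3.802
v -1.301 -2 1.659
v -1.191 -1.466 2.949
v -0.829 -4.154 2.511
v -0.719 -3.62 3.801
v -0.429 -2.177 1.658
v -0.319 -1.643 2.948
v -3.945 -3.053 -1.812
v -2.835 -2.991 -1.984
v -3.805 -4.849 -1.556
v -2.695 -4.787 -1.728
v -3.146 -4.338 -0.801
v -3.233 -3.228 -0.959
v -3.407 -4.612 -2.581
v -3.494 -3.502 -2.739
v -2.503 -3.954 -2.46
v -2.341 -3.785 -1.359
v -4.299 -4.055 -2.181
v -4.137 -3.886 -1.08
v -3.403 -2.864 -1.921
v -3.237 -4.976 -1.619
v -3.503 -4.712 -1.074
v -2.85 -4.675 -1.176
v -3.636 -3.003 -1.318
v -2.984 -2.967 -1.419
v -3.166 -3.759 -0.723
v -3.656 -4.873 -2.121
v -3.004 -4.837 -2.222
v -3.79 -3.165 -2.364
v -3.137 -3.128 -2.466
v -3.474 -4.081 -2.817
v -2.555 -3.394 -2.302
v -2.472 -4.45 -2.151
v -2.891 -4.347 -2.652
v -2.942 -3.695 -2.745
v -2.46 -3.294 -1.655
v -2.377 -4.35 -1.504
v -2.642 -4.086 -0.959
v -2.693 -3.434 -1.052
v -2.264 -3.861 -1.934
v -4.263 -3.49 -2.036
v -4.18 -4.546 -1.885
v -3.947 -4.406 -2.488
v -3.998 -3.754 -2.581
v -4.168 -3.39 -1.389
v -4.085 -4.446 -1.238
v -3.698 -4.145 -0.795
v -3.749 -3.493 -0.888
v -4.376 -3.979 -1.606
v -3.161 -0.519 -1.669
v -2.757 -0.405 -2.139
v -2.099 0.819 -0.431
v -2.941 -0.222 -2.179
v -3.162 -0.091 -2.131
v -3.384 -0.034 -2.003
v -3.566 -0.061 -1.817
v -3.679 -0.167 -1.606
v -3.702 -0.334 -1.405
v -3.632 -0.533 -1.251
v -3.48 -0.73 -1.168
v -3.273 -0.89 -1.172
v -3.047 -0.986 -1.262
v -2.84 -1.002 -1.422
v -2.689 -0.934 -1.625
v -2.619 -0.795 -1.836
v -2.644 -0.607 -2.018
v -3.715 1.131 -3.752
v -3.912 1.778 -3.289
v -2.477 2.238 -4.774
v -2.674 2.885 -4.311
v -2.466 0.735 -2.669
v -2.663 1.382 -2.206
v -1.228 1.842 -3.691
v -1.425 2.489 -3.228
f 2 4 1
f 5 2 1
f 1 4 3
f 3 5 1
f 2 8 4
f 6 2 5
f 6 8 2
f 4 8 3
f 7 5 3
f 3 8 7
f 7 6 5
f 8 6 7
f 9 46 25
f 46 20 49
f 25 49 14
f 46 49 25
f 9 25 21
f 25 14 26
f 21 26 10
f 25 26 21
f 9 21 30
f 21 10 31
f 30 31 16
f 21 31 30
f 9 30 42
f 30 16 45
f 42 45 19
f 30 45 42
f 9 42 46
f 42 19 50
f 46 50 20
f 42 50 46
f 10 26 37
f 26 14 40
f 37 40 18
f 26 40 37
f 14 49 27
f 49 20 48
f 27 48 13
f 49 48 27
f 20 50 47
f 50 19 43
f 47 43 11
f 50 43 47
f 19 45 44
f 45 16 32
f 44 32 15
f 45 32 44
f 16 31 36
f 31 10 33
f 36 33 17
f 31 33 36
f 12 38 24
f 38 18 39
f 24 39 13
f 38 39 24
f 12 24 22
f 24 13 23
f 22 23 11
f 24 23 22
f 12 22 29
f 22 11 28
f 29 28 15
f 22 28 29
f 12 29 34
f 29 15 35
f 34 35 17
f 29 35 34
f 12 34 38
f 34 17 41
f 38 41 18
f 34 41 38
f 13 39 27
f 39 18 40
f 27 40 14
f 39 40 27
f 11 23 47
f 23 13 48
f 47 48 20
f 23 48 47
f 15 28 44
f 28 11 43
f 44 43 19
f 28 43 44
f 17 35 36
f 35 15 32
f 36 32 16
f 35 32 36
f 18 41 37
f 41 17 33
f 37 33 10
f 41 33 37
f 52 51 54
f 52 54 53
f 54 51 55
f 54 55 53
f 55 51 56
f 55 56 53
f 56 51 57
f 56 57 53
f 57 51 58
f 57 58 53
f 58 51 59
f 58 59 53
f 59 51 60
f 59 60 53
f 60 51 61
f 60 61 53
f 61 51 62
f 61 62 53
f 62 51 63
f 62 63 53
f 63 51 64
f 63 64 53
f 64 51 65
f 64 65 53
f 65 51 66
f 65 66 53
f 66 51 67
f 66 67 53
f 67 51 52
f 67 52 53
f 69 71 68
f 72 69 68
f 68 71 70
f 70 72 68
f 69 75 71
f 73 69 72
f 73 75 69
f 71 75 70
f 74 72 70
f 70 75 74
f 74 73 72
f 75 73 74



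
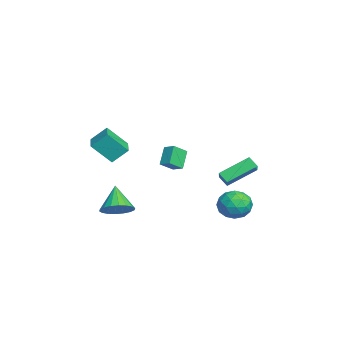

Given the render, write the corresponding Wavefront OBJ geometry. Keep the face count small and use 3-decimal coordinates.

v 3.042 -3.589 -2.129
v 3.808 -3.938 -1.518
v 1.838 -3.711 -0.691
v 3.831 -3.48 -1.46
v 3.697 -3.043 -1.535
v 3.434 -2.714 -1.727
v 3.093 -2.558 -1.999
v 2.743 -2.607 -2.296
v 2.451 -2.85 -2.561
v 2.276 -3.24 -2.74
v 2.253 -3.698 -2.799
v 2.387 -4.135 -2.724
v 2.65 -4.464 -2.532
v 2.991 -4.619 -2.26
v 3.341 -4.571 -1.962
v 3.633 -4.328 -1.698
v -1.512 -1.108 -0.261
v -2.394 -0.828 0.817
v -2.025 -0.306 -0.889
v -2.907 -0.027 0.189
v -0.973 -0.533 0.031
v -1.855 -0.254 1.109
v -1.486 0.268 -0.597
v -2.368 0.548 0.481
v 1.131 4.155 -1.965
v 2.148 3.842 -2.33
v 0.412 2.638 -2.67
v 1.429 2.325 -3.035
v 1.206 2.336 -1.932
v 1.65 3.273 -1.496
v 0.91 3.207 -3.504
v 1.354 4.144 -3.068
v 2.012 3.256 -3.28
v 2.194 2.718 -2.309
v 0.366 3.762 -2.691
v 0.548 3.224 -1.72
v 1.702 4.131 -2.085
v 0.858 2.349 -2.915
v 0.726 2.355 -2.267
v 1.324 2.171 -2.481
v 1.41 3.797 -1.596
v 2.008 3.613 -1.81
v 1.454 2.728 -1.577
v 0.552 2.867 -3.19
v 1.15 2.683 -3.404
v 1.236 4.309 -2.519
v 1.834 4.125 -2.733
v 1.106 3.752 -3.423
v 2.22 3.603 -2.859
v 1.798 2.712 -3.273
v 1.493 3.23 -3.549
v 1.754 3.781 -3.292
v 2.328 3.287 -2.288
v 1.905 2.396 -2.702
v 1.774 2.402 -2.054
v 2.035 2.953 -1.798
v 2.248 2.943 -2.847
v 0.655 4.084 -2.298
v 0.232 3.193 -2.712
v 0.525 3.527 -3.202
v 0.786 4.078 -2.946
v 0.762 3.768 -1.727
v 0.34 2.877 -2.141
v 0.806 2.699 -1.708
v 1.067 3.25 -1.451
v 0.312 3.537 -2.153
v -0.518 2.383 -0.643
v -1.136 4.207 0.421
v -1.632 2.439 -1.386
v -2.25 4.262 -0.321
v -0.11 2.858 -1.219
v -0.728 4.681 -0.154
v -1.224 2.913 -1.961
v -1.842 4.737 -0.897
v 2.356 -3.888 1.95
v 2.363 -5.076 3.207
v 2.308 -2.951 2.836
v 2.315 -4.14 4.093
v 3.945 -3.84 1.987
v 3.952 -5.029 3.244
v 3.897 -2.904 2.873
v 3.904 -4.092 4.13
f 2 1 4
f 2 4 3
f 4 1 5
f 4 5 3
f 5 1 6
f 5 6 3
f 6 1 7
f 6 7 3
f 7 1 8
f 7 8 3
f 8 1 9
f 8 9 3
f 9 1 10
f 9 10 3
f 10 1 11
f 10 11 3
f 11 1 12
f 11 12 3
f 12 1 13
f 12 13 3
f 13 1 14
f 13 14 3
f 14 1 15
f 14 15 3
f 15 1 16
f 15 16 3
f 16 1 2
f 16 2 3
f 18 20 17
f 21 18 17
f 17 20 19
f 19 21 17
f 18 24 20
f 22 18 21
f 22 24 18
f 20 24 19
f 23 21 19
f 19 24 23
f 23 22 21
f 24 22 23
f 25 62 41
f 62 36 65
f 41 65 30
f 62 65 41
f 25 41 37
f 41 30 42
f 37 42 26
f 41 42 37
f 25 37 46
f 37 26 47
f 46 47 32
f 37 47 46
f 25 46 58
f 46 32 61
f 58 61 35
f 46 61 58
f 25 58 62
f 58 35 66
f 62 66 36
f 58 66 62
f 26 42 53
f 42 30 56
f 53 56 34
f 42 56 53
f 30 65 43
f 65 36 64
f 43 64 29
f 65 64 43
f 36 66 63
f 66 35 59
f 63 59 27
f 66 59 63
f 35 61 60
f 61 32 48
f 60 48 31
f 61 48 60
f 32 47 52
f 47 26 49
f 52 49 33
f 47 49 52
f 28 54 40
f 54 34 55
f 40 55 29
f 54 55 40
f 28 40 38
f 40 29 39
f 38 39 27
f 40 39 38
f 28 38 45
f 38 27 44
f 45 44 31
f 38 44 45
f 28 45 50
f 45 31 51
f 50 51 33
f 45 51 50
f 28 50 54
f 50 33 57
f 54 57 34
f 50 57 54
f 29 55 43
f 55 34 56
f 43 56 30
f 55 56 43
f 27 39 63
f 39 29 64
f 63 64 36
f 39 64 63
f 31 44 60
f 44 27 59
f 60 59 35
f 44 59 60
f 33 51 52
f 51 31 48
f 52 48 32
f 51 48 52
f 34 57 53
f 57 33 49
f 53 49 26
f 57 49 53
f 68 70 67
f 71 68 67
f 67 70 69
f 69 71 67
f 68 74 70
f 72 68 71
f 72 74 68
f 70 74 69
f 73 71 69
f 69 74 73
f 73 72 71
f 74 72 73
f 76 78 75
f 79 76 75
f 75 78 77
f 77 79 75
f 76 82 78
f 80 76 79
f 80 82 76
f 78 82 77
f 81 79 77
f 77 82 81
f 81 80 79
f 82 80 81



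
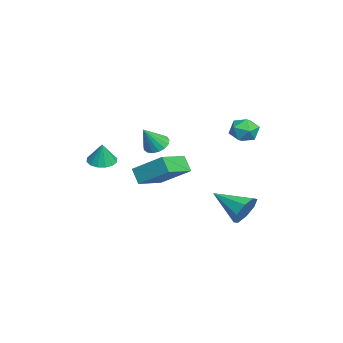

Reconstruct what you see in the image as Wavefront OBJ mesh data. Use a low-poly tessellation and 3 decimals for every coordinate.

v -0.394 3.89 -4.359
v 0.301 3.844 -3.627
v -1.346 2.21 -3.561
v -0.306 4.281 -3.432
v -0.964 4.489 -3.779
v -1.288 4.347 -4.466
v -1.088 3.937 -5.09
v -0.482 3.5 -5.286
v 0.177 3.291 -4.939
v 0.501 3.434 -4.252
v 3.191 -3.172 0.696
v 3.689 -2.618 0.543
v 3.509 -3.128 1.884
v 3.353 -2.432 0.626
v 2.973 -2.444 0.728
v 2.652 -2.651 0.821
v 2.475 -2.998 0.881
v 2.49 -3.391 0.892
v 2.693 -3.725 0.849
v 3.03 -3.911 0.766
v 3.41 -3.899 0.664
v 3.731 -3.692 0.571
v 3.908 -3.346 0.511
v 3.892 -2.953 0.501
v 3.511 -0.497 1.955
v 4.092 -0.643 1.594
v 4.109 -1.103 3.165
v 4.15 -0.338 1.718
v 4.061 -0.069 1.897
v 3.847 0.102 2.089
v 3.555 0.136 2.25
v 3.253 0.025 2.344
v 3.01 -0.206 2.348
v 2.882 -0.503 2.263
v 2.898 -0.799 2.107
v 3.054 -1.026 1.916
v 3.315 -1.131 1.734
v 3.621 -1.092 1.603
v 3.901 -0.915 1.552
v 1.775 -0.353 -1.435
v 1.234 -0.695 -0.654
v 2.456 1.16 -0.3
v 1.915 0.818 0.481
v 3.205 -1.398 -0.901
v 2.664 -1.74 -0.12
v 3.886 0.115 0.234
v 3.345 -0.227 1.015
v -2.824 4.328 -0.27
v -2.431 4.062 0.488
v -3.969 3.498 0.032
v -3.576 3.232 0.79
v -3.861 4.075 0.706
v -3.153 4.588 0.519
v -3.247 2.972 0.001
v -2.539 3.485 -0.186
v -2.693 3.224 0.655
v -3.072 3.907 1.091
v -3.328 3.653 -0.571
v -3.707 4.336 -0.135
f 2 1 4
f 2 4 3
f 4 1 5
f 4 5 3
f 5 1 6
f 5 6 3
f 6 1 7
f 6 7 3
f 7 1 8
f 7 8 3
f 8 1 9
f 8 9 3
f 9 1 10
f 9 10 3
f 10 1 2
f 10 2 3
f 12 11 14
f 12 14 13
f 14 11 15
f 14 15 13
f 15 11 16
f 15 16 13
f 16 11 17
f 16 17 13
f 17 11 18
f 17 18 13
f 18 11 19
f 18 19 13
f 19 11 20
f 19 20 13
f 20 11 21
f 20 21 13
f 21 11 22
f 21 22 13
f 22 11 23
f 22 23 13
f 23 11 24
f 23 24 13
f 24 11 12
f 24 12 13
f 26 25 28
f 26 28 27
f 28 25 29
f 28 29 27
f 29 25 30
f 29 30 27
f 30 25 31
f 30 31 27
f 31 25 32
f 31 32 27
f 32 25 33
f 32 33 27
f 33 25 34
f 33 34 27
f 34 25 35
f 34 35 27
f 35 25 36
f 35 36 27
f 36 25 37
f 36 37 27
f 37 25 38
f 37 38 27
f 38 25 39
f 38 39 27
f 39 25 26
f 39 26 27
f 41 43 40
f 44 41 40
f 40 43 42
f 42 44 40
f 41 47 43
f 45 41 44
f 45 47 41
f 43 47 42
f 46 44 42
f 42 47 46
f 46 45 44
f 47 45 46
f 48 59 53
f 48 53 49
f 48 49 55
f 48 55 58
f 48 58 59
f 49 53 57
f 53 59 52
f 59 58 50
f 58 55 54
f 55 49 56
f 51 57 52
f 51 52 50
f 51 50 54
f 51 54 56
f 51 56 57
f 52 57 53
f 50 52 59
f 54 50 58
f 56 54 55
f 57 56 49



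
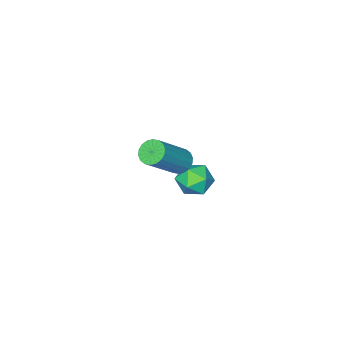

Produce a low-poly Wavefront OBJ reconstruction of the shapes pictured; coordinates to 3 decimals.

v 2.958 0.011 2.942
v 3.387 0.07 2.498
v 4.931 0.109 3.994
v 4.502 0.049 4.438
v 3.323 0.332 2.557
v 4.867 0.371 4.053
v 3.187 0.53 2.693
v 4.73 0.569 4.189
v 3.005 0.625 2.877
v 4.549 0.664 4.373
v 2.815 0.599 3.075
v 4.358 0.638 4.571
v 2.652 0.456 3.246
v 4.196 0.495 4.742
v 2.55 0.225 3.357
v 4.094 0.263 4.853
v 2.529 -0.049 3.386
v 4.073 -0.01 4.882
v 2.593 -0.311 3.327
v 4.137 -0.272 4.823
v 2.73 -0.509 3.191
v 4.273 -0.47 4.687
v 2.911 -0.604 3.007
v 4.455 -0.565 4.503
v 3.102 -0.578 2.809
v 4.645 -0.539 4.305
v 3.264 -0.435 2.638
v 4.808 -0.396 4.134
v 3.366 -0.203 2.527
v 4.91 -0.165 4.023
v -0.403 -1.97 -0.556
v 0.191 -1.291 -0.71
v 0.169 -2.729 -1.69
v 0.763 -2.05 -1.844
v 0.842 -2.564 -1.092
v 0.488 -2.096 -0.391
v -0.128 -1.924 -2.009
v -0.482 -1.456 -1.308
v 0.361 -1.263 -1.608
v 0.96 -1.659 -1.041
v -0.6 -2.361 -1.359
v -0.001 -2.757 -0.792
f 2 1 5
f 2 5 3
f 3 5 6
f 3 6 4
f 5 1 7
f 5 7 6
f 6 7 8
f 6 8 4
f 7 1 9
f 7 9 8
f 8 9 10
f 8 10 4
f 9 1 11
f 9 11 10
f 10 11 12
f 10 12 4
f 11 1 13
f 11 13 12
f 12 13 14
f 12 14 4
f 13 1 15
f 13 15 14
f 14 15 16
f 14 16 4
f 15 1 17
f 15 17 16
f 16 17 18
f 16 18 4
f 17 1 19
f 17 19 18
f 18 19 20
f 18 20 4
f 19 1 21
f 19 21 20
f 20 21 22
f 20 22 4
f 21 1 23
f 21 23 22
f 22 23 24
f 22 24 4
f 23 1 25
f 23 25 24
f 24 25 26
f 24 26 4
f 25 1 27
f 25 27 26
f 26 27 28
f 26 28 4
f 27 1 29
f 27 29 28
f 28 29 30
f 28 30 4
f 29 1 2
f 29 2 30
f 30 2 3
f 30 3 4
f 31 42 36
f 31 36 32
f 31 32 38
f 31 38 41
f 31 41 42
f 32 36 40
f 36 42 35
f 42 41 33
f 41 38 37
f 38 32 39
f 34 40 35
f 34 35 33
f 34 33 37
f 34 37 39
f 34 39 40
f 35 40 36
f 33 35 42
f 37 33 41
f 39 37 38
f 40 39 32



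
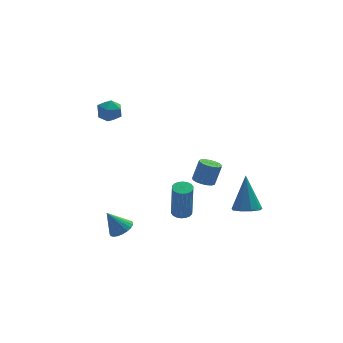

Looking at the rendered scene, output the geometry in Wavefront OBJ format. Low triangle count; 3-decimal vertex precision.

v 2.18 1.459 -3.177
v 2.735 1.682 -3.405
v 3.154 1.883 -2.191
v 2.6 1.661 -1.963
v 2.559 1.931 -3.386
v 2.978 2.133 -2.172
v 2.296 2.073 -3.319
v 2.715 2.274 -2.105
v 2.006 2.074 -3.219
v 2.425 2.275 -2.005
v 1.756 1.934 -3.109
v 2.176 2.135 -1.895
v 1.604 1.685 -3.016
v 2.023 1.887 -1.802
v 1.583 1.385 -2.959
v 2.003 1.587 -1.745
v 1.7 1.102 -2.952
v 2.119 1.303 -1.738
v 1.926 0.9 -2.996
v 2.345 1.102 -1.782
v 2.211 0.827 -3.083
v 2.63 1.028 -1.869
v 2.489 0.898 -3.19
v 2.908 1.1 -1.976
v 2.696 1.098 -3.295
v 3.115 1.3 -2.081
v 2.785 1.381 -3.373
v 3.204 1.583 -2.159
v -0.076 -3.472 -1.975
v 0.464 -3.493 -1.971
v 0.435 -3.85 0.098
v -0.104 -3.828 0.095
v 0.419 -3.261 -1.931
v 0.391 -3.617 0.138
v 0.277 -3.07 -1.9
v 0.248 -3.426 0.169
v 0.065 -2.958 -1.884
v 0.036 -3.315 0.185
v -0.176 -2.949 -1.886
v -0.204 -3.305 0.183
v -0.396 -3.043 -1.905
v -0.425 -3.399 0.164
v -0.553 -3.222 -1.938
v -0.582 -3.578 0.131
v -0.615 -3.45 -1.978
v -0.644 -3.807 0.091
v -0.571 -3.683 -2.018
v -0.599 -4.039 0.051
v -0.428 -3.874 -2.049
v -0.457 -4.23 0.02
v -0.216 -3.985 -2.065
v -0.245 -4.342 0.004
v 0.024 -3.995 -2.063
v -0.004 -4.351 0.006
v 0.245 -3.901 -2.044
v 0.216 -4.257 0.025
v 0.402 -3.722 -2.011
v 0.373 -4.078 0.058
v 3.582 -2.363 -3.022
v 4.242 -1.969 -3.246
v 3.718 -1.477 -1.058
v 3.798 -1.667 -3.352
v 3.253 -1.691 -3.303
v 2.863 -2.029 -3.124
v 2.809 -2.524 -2.897
v 3.117 -2.944 -2.728
v 3.643 -3.092 -2.698
v 4.14 -2.899 -2.819
v 4.377 -2.456 -3.035
v -2.209 4.208 1.149
v -1.804 3.968 1.795
v -3.096 3.292 1.365
v -2.691 3.052 2.011
v -3.062 3.761 2.012
v -2.513 4.326 1.878
v -2.387 2.934 1.282
v -1.838 3.499 1.148
v -1.914 3.18 1.877
v -2.331 3.691 2.328
v -2.569 3.569 0.832
v -2.986 4.08 1.283
v -2.926 -2.183 -3.703
v -2.368 -2.405 -3.325
v -3.634 -1.977 -2.537
v -2.317 -2.115 -3.345
v -2.371 -1.837 -3.428
v -2.521 -1.619 -3.558
v -2.742 -1.498 -3.713
v -2.994 -1.496 -3.866
v -3.234 -1.613 -3.992
v -3.421 -1.828 -4.067
v -3.523 -2.105 -4.079
v -3.521 -2.396 -4.027
v -3.417 -2.649 -3.918
v -3.227 -2.823 -3.773
v -2.986 -2.885 -3.615
v -2.734 -2.827 -3.472
v -2.515 -2.657 -3.37
f 2 1 5
f 2 5 3
f 3 5 6
f 3 6 4
f 5 1 7
f 5 7 6
f 6 7 8
f 6 8 4
f 7 1 9
f 7 9 8
f 8 9 10
f 8 10 4
f 9 1 11
f 9 11 10
f 10 11 12
f 10 12 4
f 11 1 13
f 11 13 12
f 12 13 14
f 12 14 4
f 13 1 15
f 13 15 14
f 14 15 16
f 14 16 4
f 15 1 17
f 15 17 16
f 16 17 18
f 16 18 4
f 17 1 19
f 17 19 18
f 18 19 20
f 18 20 4
f 19 1 21
f 19 21 20
f 20 21 22
f 20 22 4
f 21 1 23
f 21 23 22
f 22 23 24
f 22 24 4
f 23 1 25
f 23 25 24
f 24 25 26
f 24 26 4
f 25 1 27
f 25 27 26
f 26 27 28
f 26 28 4
f 27 1 2
f 27 2 28
f 28 2 3
f 28 3 4
f 30 29 33
f 30 33 31
f 31 33 34
f 31 34 32
f 33 29 35
f 33 35 34
f 34 35 36
f 34 36 32
f 35 29 37
f 35 37 36
f 36 37 38
f 36 38 32
f 37 29 39
f 37 39 38
f 38 39 40
f 38 40 32
f 39 29 41
f 39 41 40
f 40 41 42
f 40 42 32
f 41 29 43
f 41 43 42
f 42 43 44
f 42 44 32
f 43 29 45
f 43 45 44
f 44 45 46
f 44 46 32
f 45 29 47
f 45 47 46
f 46 47 48
f 46 48 32
f 47 29 49
f 47 49 48
f 48 49 50
f 48 50 32
f 49 29 51
f 49 51 50
f 50 51 52
f 50 52 32
f 51 29 53
f 51 53 52
f 52 53 54
f 52 54 32
f 53 29 55
f 53 55 54
f 54 55 56
f 54 56 32
f 55 29 57
f 55 57 56
f 56 57 58
f 56 58 32
f 57 29 30
f 57 30 58
f 58 30 31
f 58 31 32
f 60 59 62
f 60 62 61
f 62 59 63
f 62 63 61
f 63 59 64
f 63 64 61
f 64 59 65
f 64 65 61
f 65 59 66
f 65 66 61
f 66 59 67
f 66 67 61
f 67 59 68
f 67 68 61
f 68 59 69
f 68 69 61
f 69 59 60
f 69 60 61
f 70 81 75
f 70 75 71
f 70 71 77
f 70 77 80
f 70 80 81
f 71 75 79
f 75 81 74
f 81 80 72
f 80 77 76
f 77 71 78
f 73 79 74
f 73 74 72
f 73 72 76
f 73 76 78
f 73 78 79
f 74 79 75
f 72 74 81
f 76 72 80
f 78 76 77
f 79 78 71
f 83 82 85
f 83 85 84
f 85 82 86
f 85 86 84
f 86 82 87
f 86 87 84
f 87 82 88
f 87 88 84
f 88 82 89
f 88 89 84
f 89 82 90
f 89 90 84
f 90 82 91
f 90 91 84
f 91 82 92
f 91 92 84
f 92 82 93
f 92 93 84
f 93 82 94
f 93 94 84
f 94 82 95
f 94 95 84
f 95 82 96
f 95 96 84
f 96 82 97
f 96 97 84
f 97 82 98
f 97 98 84
f 98 82 83
f 98 83 84



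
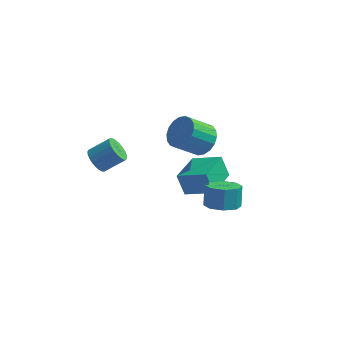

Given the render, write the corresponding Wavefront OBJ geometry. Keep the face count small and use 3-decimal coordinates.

v 0.226 2.641 -4.432
v -0.305 2.945 -3.15
v 0.651 4.745 -4.754
v 0.12 5.048 -3.472
v 1.94 2.412 -3.668
v 1.409 2.715 -2.386
v 2.365 4.515 -3.99
v 1.834 4.819 -2.708
v 3.123 -1.188 -0.895
v 4.095 -0.957 -0.951
v 4.008 -0.32 0.179
v 3.037 -0.552 0.235
v 3.648 -0.43 -1.282
v 3.562 0.206 -0.152
v 2.895 -0.348 -1.386
v 2.808 0.289 -0.256
v 2.275 -0.757 -1.203
v 2.188 -0.121 -0.072
v 2.152 -1.42 -0.839
v 2.065 -0.783 0.291
v 2.598 -1.946 -0.508
v 2.512 -1.31 0.622
v 3.352 -2.029 -0.404
v 3.265 -1.392 0.726
v 3.972 -1.619 -0.588
v 3.885 -0.983 0.543
v -3.336 -2.468 2.859
v -3.08 -2.024 2.271
v -2.027 -1.568 3.073
v -2.284 -2.012 3.661
v -3.27 -1.833 2.411
v -2.218 -1.377 3.214
v -3.47 -1.738 2.62
v -2.418 -1.282 3.422
v -3.65 -1.754 2.865
v -2.598 -1.298 3.667
v -3.782 -1.879 3.109
v -2.73 -1.423 3.912
v -3.846 -2.093 3.315
v -2.794 -1.638 4.118
v -3.833 -2.365 3.451
v -2.78 -1.909 4.254
v -3.744 -2.652 3.498
v -2.691 -2.197 4.3
v -3.593 -2.912 3.447
v -2.54 -2.456 4.249
v -3.402 -3.103 3.306
v -2.35 -2.647 4.109
v -3.202 -3.198 3.098
v -2.15 -2.742 3.9
v -3.022 -3.182 2.853
v -1.97 -2.726 3.655
v -2.89 -3.057 2.608
v -1.838 -2.601 3.411
v -2.826 -2.842 2.402
v -1.774 -2.387 3.205
v -2.84 -2.571 2.266
v -1.787 -2.115 3.069
v -2.929 -2.283 2.22
v -1.876 -1.828 3.022
v 1.488 1.426 2.023
v 2.279 1.19 2.64
v 1.183 0.479 3.774
v 0.392 0.714 3.157
v 2.157 1.608 2.784
v 1.061 0.897 3.918
v 1.903 1.99 2.778
v 0.807 1.279 3.912
v 1.567 2.259 2.622
v 0.471 1.548 3.756
v 1.215 2.364 2.348
v 0.119 1.653 3.482
v 0.917 2.283 2.009
v -0.179 1.572 3.143
v 0.732 2.032 1.673
v -0.364 1.321 2.807
v 0.697 1.661 1.406
v -0.399 0.95 2.54
v 0.819 1.243 1.262
v -0.277 0.532 2.396
v 1.073 0.861 1.268
v -0.023 0.15 2.402
v 1.409 0.592 1.424
v 0.313 -0.119 2.558
v 1.761 0.487 1.698
v 0.665 -0.224 2.832
v 2.059 0.568 2.037
v 0.963 -0.143 3.171
v 2.244 0.819 2.373
v 1.148 0.108 3.507
f 2 4 1
f 5 2 1
f 1 4 3
f 3 5 1
f 2 8 4
f 6 2 5
f 6 8 2
f 4 8 3
f 7 5 3
f 3 8 7
f 7 6 5
f 8 6 7
f 10 9 13
f 10 13 11
f 11 13 14
f 11 14 12
f 13 9 15
f 13 15 14
f 14 15 16
f 14 16 12
f 15 9 17
f 15 17 16
f 16 17 18
f 16 18 12
f 17 9 19
f 17 19 18
f 18 19 20
f 18 20 12
f 19 9 21
f 19 21 20
f 20 21 22
f 20 22 12
f 21 9 23
f 21 23 22
f 22 23 24
f 22 24 12
f 23 9 25
f 23 25 24
f 24 25 26
f 24 26 12
f 25 9 10
f 25 10 26
f 26 10 11
f 26 11 12
f 28 27 31
f 28 31 29
f 29 31 32
f 29 32 30
f 31 27 33
f 31 33 32
f 32 33 34
f 32 34 30
f 33 27 35
f 33 35 34
f 34 35 36
f 34 36 30
f 35 27 37
f 35 37 36
f 36 37 38
f 36 38 30
f 37 27 39
f 37 39 38
f 38 39 40
f 38 40 30
f 39 27 41
f 39 41 40
f 40 41 42
f 40 42 30
f 41 27 43
f 41 43 42
f 42 43 44
f 42 44 30
f 43 27 45
f 43 45 44
f 44 45 46
f 44 46 30
f 45 27 47
f 45 47 46
f 46 47 48
f 46 48 30
f 47 27 49
f 47 49 48
f 48 49 50
f 48 50 30
f 49 27 51
f 49 51 50
f 50 51 52
f 50 52 30
f 51 27 53
f 51 53 52
f 52 53 54
f 52 54 30
f 53 27 55
f 53 55 54
f 54 55 56
f 54 56 30
f 55 27 57
f 55 57 56
f 56 57 58
f 56 58 30
f 57 27 59
f 57 59 58
f 58 59 60
f 58 60 30
f 59 27 28
f 59 28 60
f 60 28 29
f 60 29 30
f 62 61 65
f 62 65 63
f 63 65 66
f 63 66 64
f 65 61 67
f 65 67 66
f 66 67 68
f 66 68 64
f 67 61 69
f 67 69 68
f 68 69 70
f 68 70 64
f 69 61 71
f 69 71 70
f 70 71 72
f 70 72 64
f 71 61 73
f 71 73 72
f 72 73 74
f 72 74 64
f 73 61 75
f 73 75 74
f 74 75 76
f 74 76 64
f 75 61 77
f 75 77 76
f 76 77 78
f 76 78 64
f 77 61 79
f 77 79 78
f 78 79 80
f 78 80 64
f 79 61 81
f 79 81 80
f 80 81 82
f 80 82 64
f 81 61 83
f 81 83 82
f 82 83 84
f 82 84 64
f 83 61 85
f 83 85 84
f 84 85 86
f 84 86 64
f 85 61 87
f 85 87 86
f 86 87 88
f 86 88 64
f 87 61 89
f 87 89 88
f 88 89 90
f 88 90 64
f 89 61 62
f 89 62 90
f 90 62 63
f 90 63 64

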